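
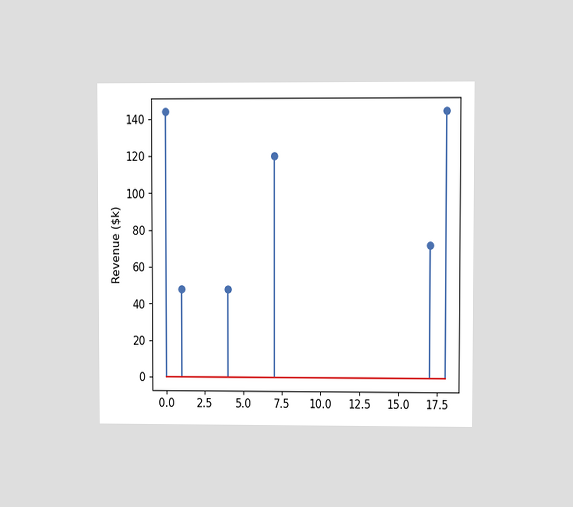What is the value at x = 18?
The chart is viewed at a slight angle. The stem at x=18 reaches $144k.

$144k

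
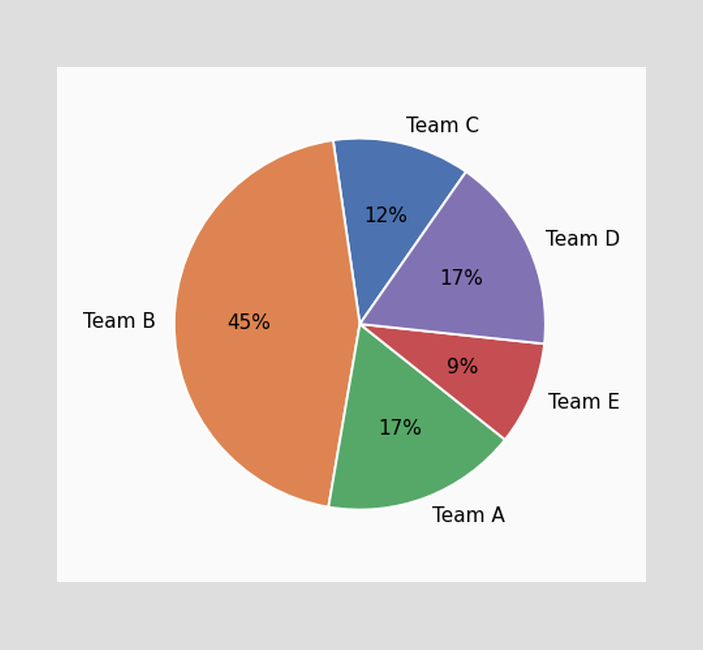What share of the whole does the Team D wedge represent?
The Team D slice takes up 17% of the pie.

17%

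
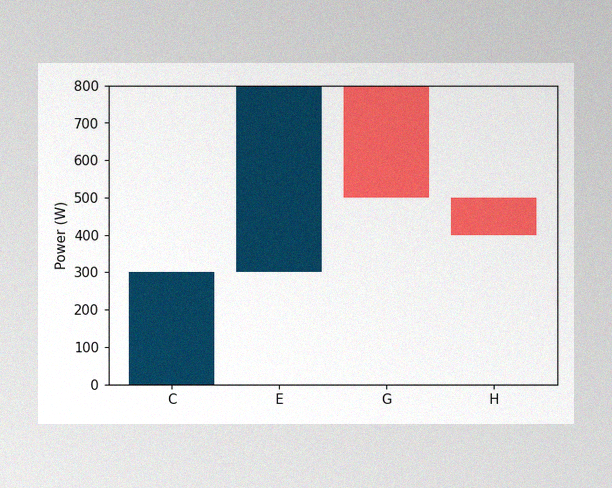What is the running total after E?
800W

The image has some photo noise and uneven lighting. After E the running total reaches 800W.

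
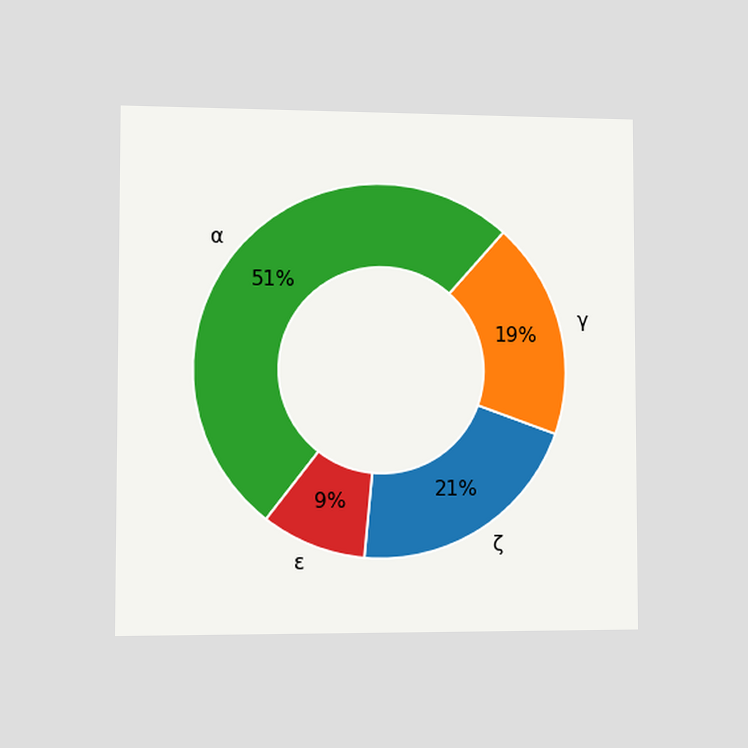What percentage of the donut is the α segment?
51%

The chart is viewed slightly from the left. The α segment takes up 51% of the ring.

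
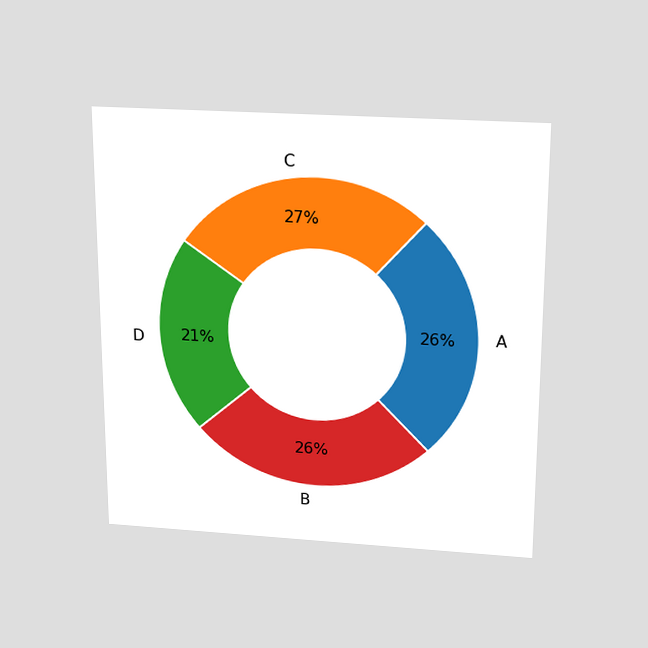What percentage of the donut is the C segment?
The chart is viewed slightly from above. The C segment takes up 27% of the ring.

27%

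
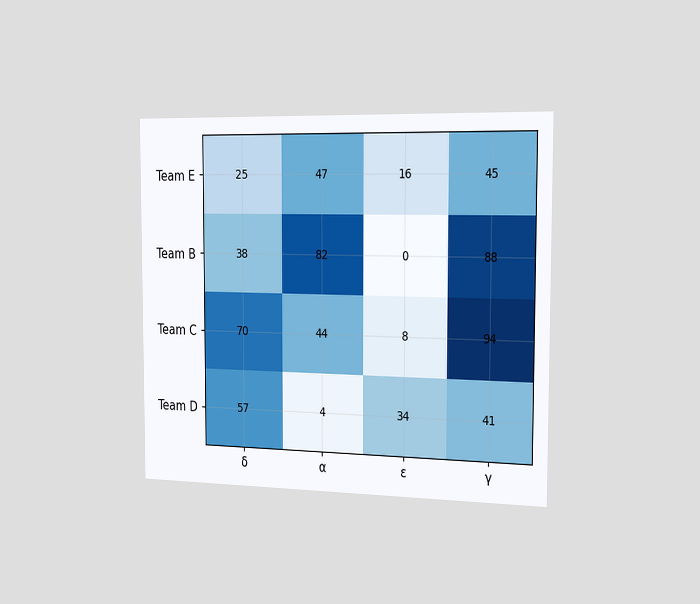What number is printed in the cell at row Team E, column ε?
16

The chart is viewed slightly from the right. The (Team E, ε) cell reads 16.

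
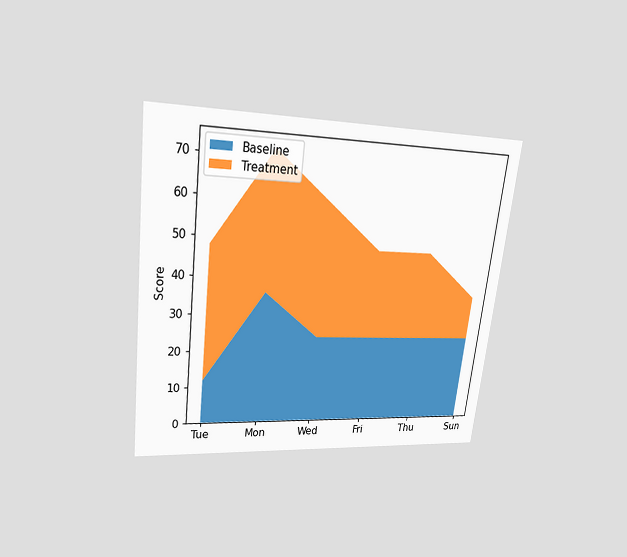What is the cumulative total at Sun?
The chart is tilted about 7° clockwise and viewed at a slight angle. The stacked total at Sun reaches 36.

36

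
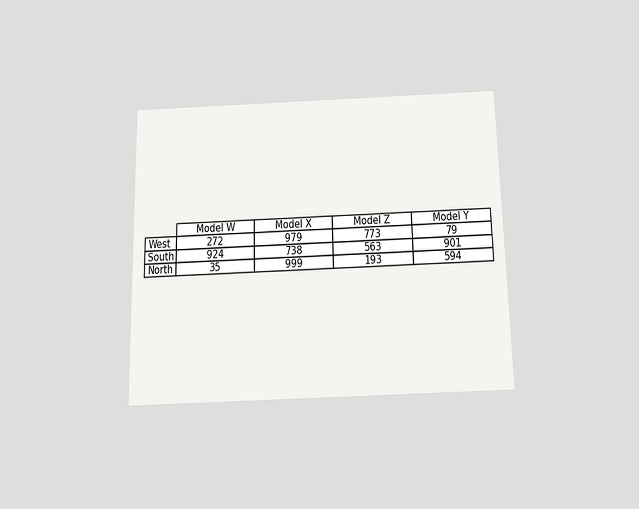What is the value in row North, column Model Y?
The chart is viewed slightly from below. The (North, Model Y) cell reads 594.

594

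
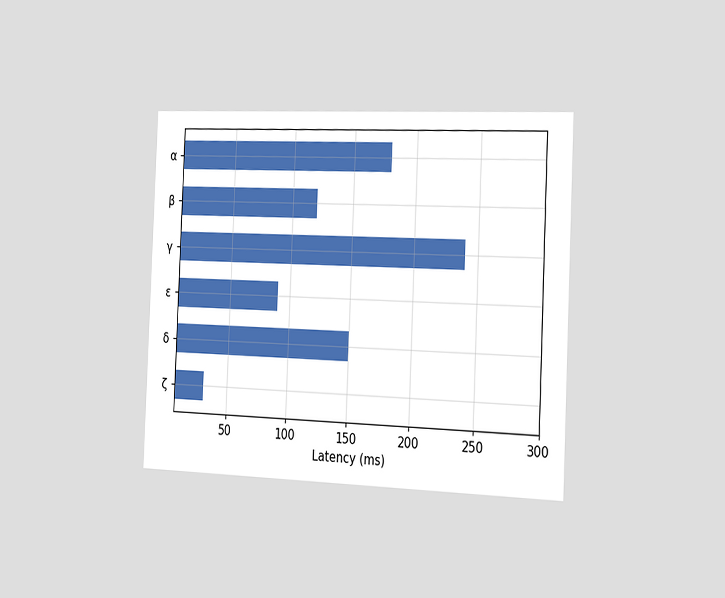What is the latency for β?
The chart is tilted about 2° clockwise and viewed slightly from the right. Reading along the chart's x-axis, the β bar reaches 120ms.

120ms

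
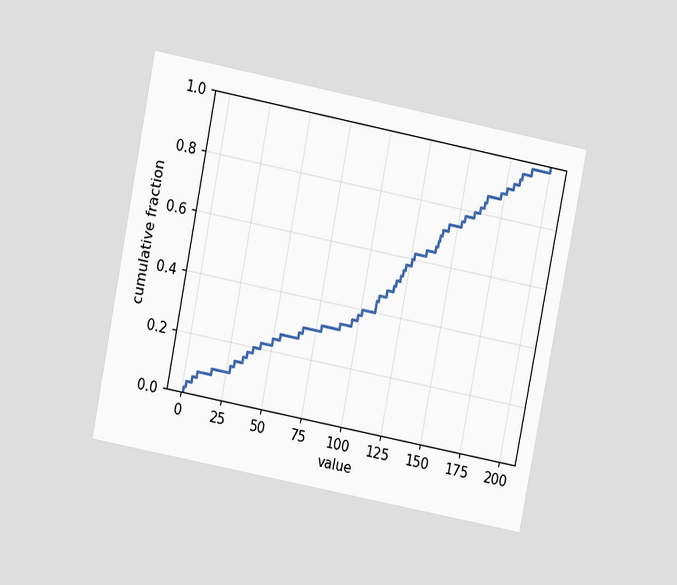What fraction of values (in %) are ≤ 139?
66%

The chart is tilted about 11° clockwise and viewed at a slight angle. At x=139 the ECDF step is at 66%.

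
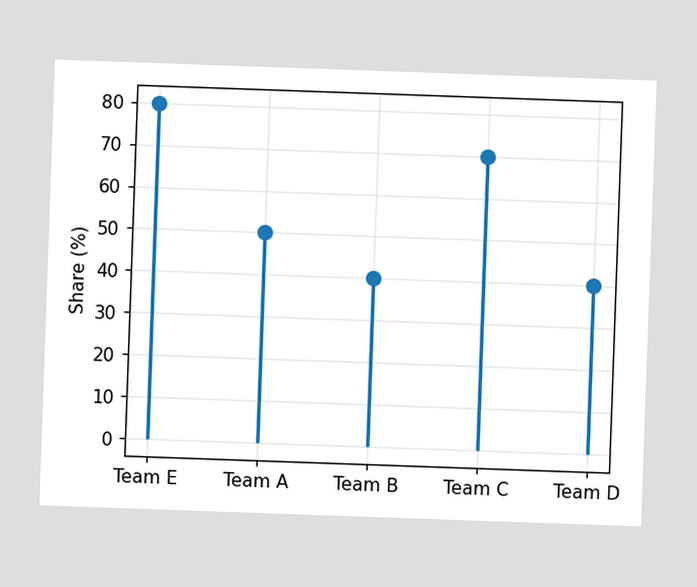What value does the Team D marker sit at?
40%

The chart is tilted about 2° clockwise. The Team D marker sits at 40%.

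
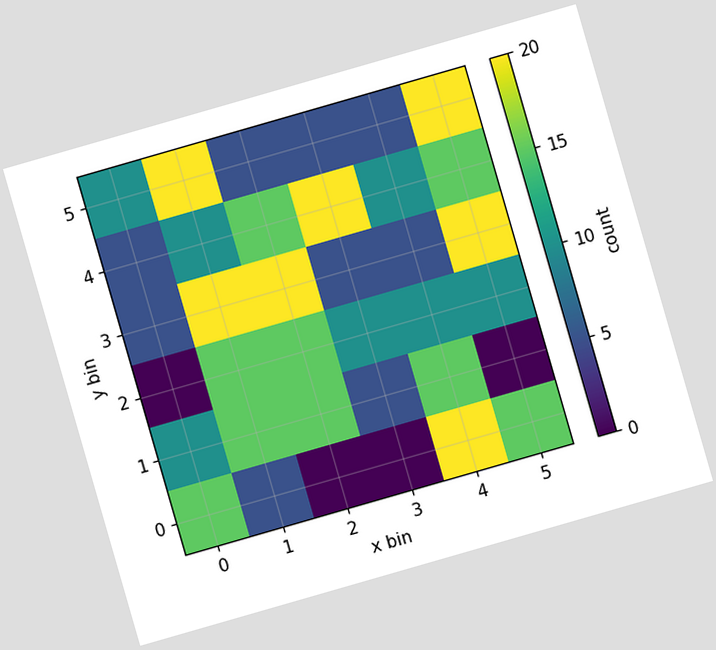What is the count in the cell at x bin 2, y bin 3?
20

The chart is tilted about 16° counter-clockwise. Matching the cell (2, 3) against the colorbar gives 20.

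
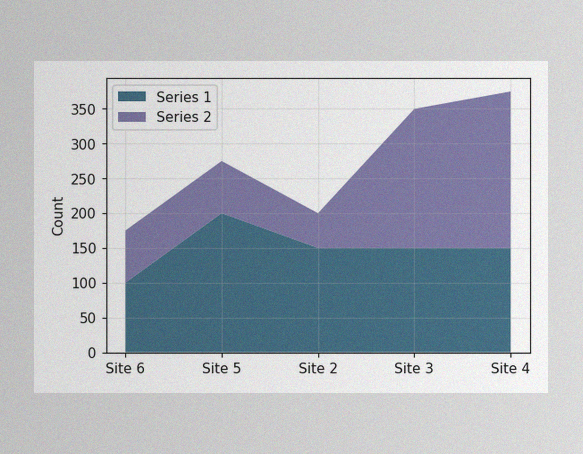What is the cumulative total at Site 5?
The image has some photo noise and uneven lighting. The stacked total at Site 5 reaches 275.

275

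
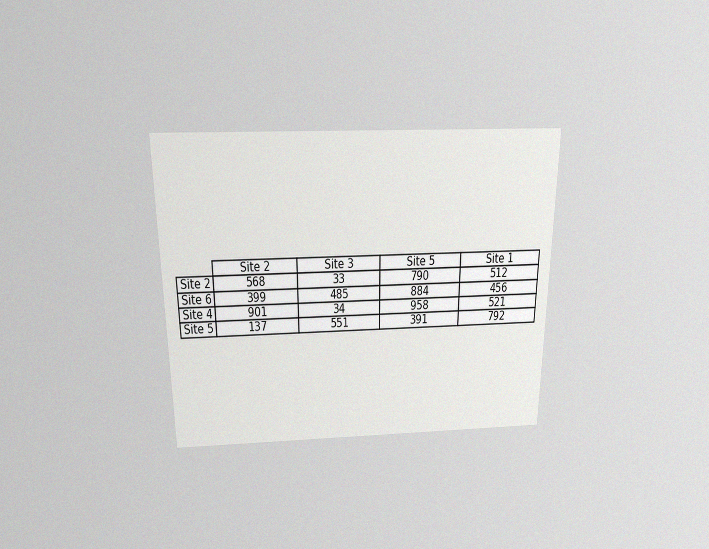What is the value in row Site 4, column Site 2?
901

The chart is viewed slightly from above, with some photo noise. The (Site 4, Site 2) cell reads 901.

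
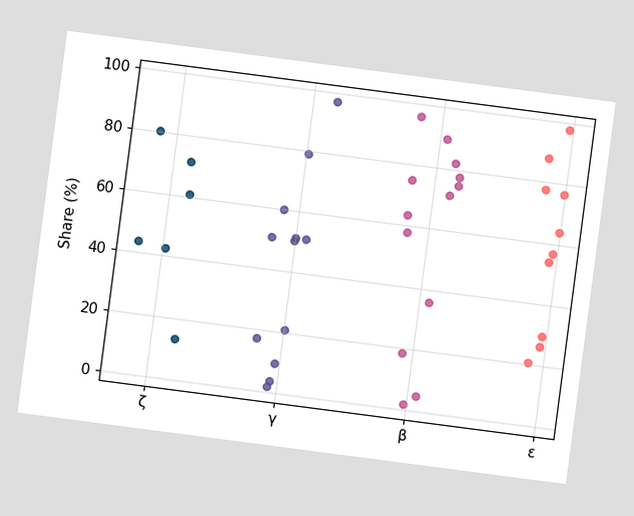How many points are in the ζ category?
6

The chart is tilted about 7° clockwise. Counting the markers in the ζ column gives 6.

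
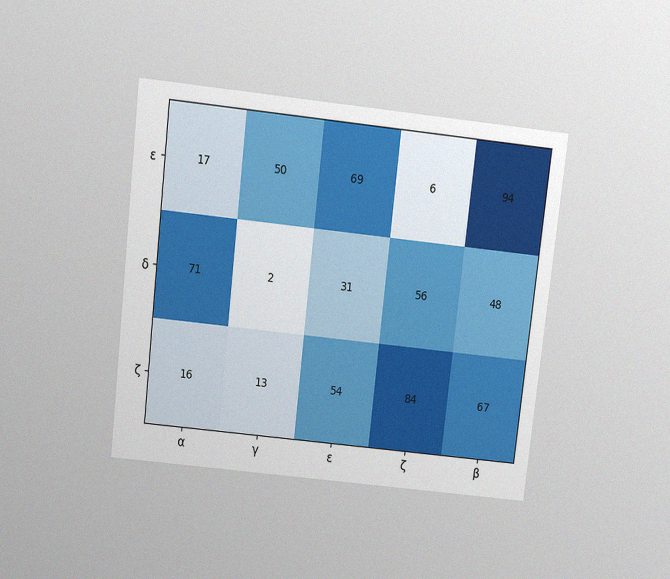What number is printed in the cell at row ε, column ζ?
The chart is tilted about 6° clockwise and viewed slightly from above, with some photo noise. The (ε, ζ) cell reads 6.

6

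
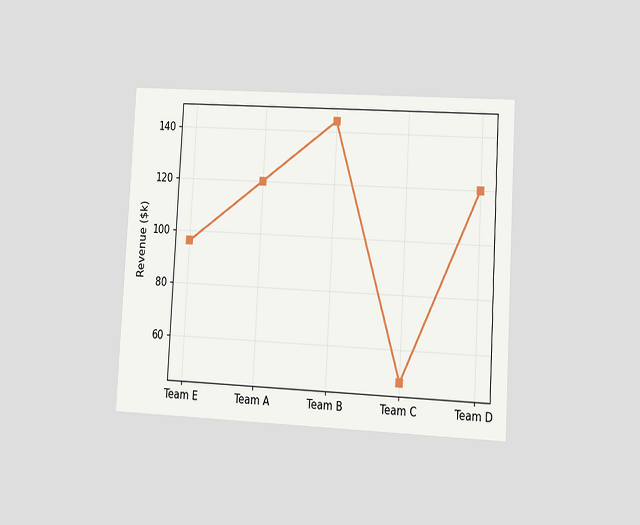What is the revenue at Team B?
$144k

The chart is tilted about 3° clockwise and viewed at a slight angle. At Team B, the line is at $144k.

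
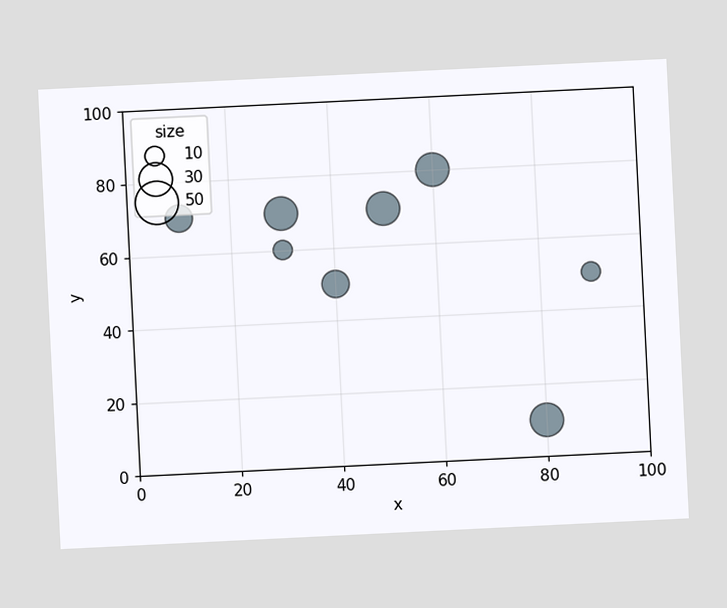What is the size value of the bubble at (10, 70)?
The chart is tilted about 3° counter-clockwise. Matching the bubble at (10, 70) against the size legend gives 20.

20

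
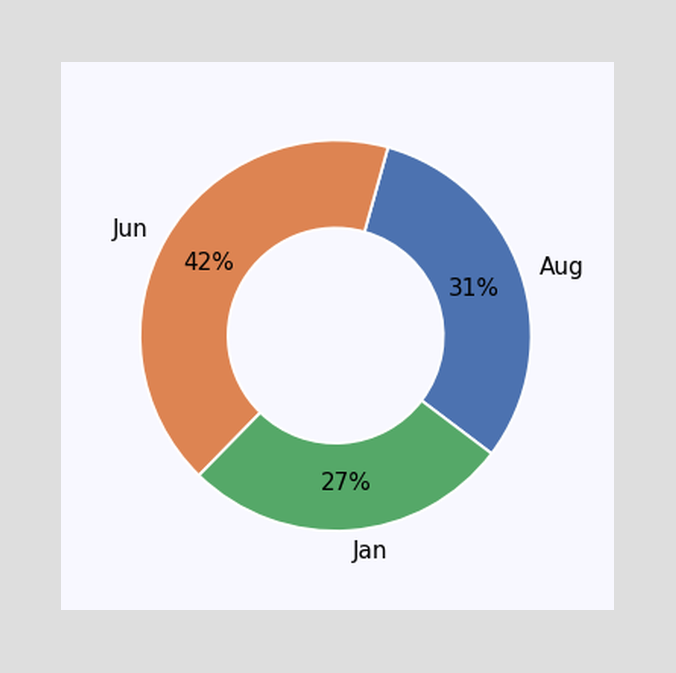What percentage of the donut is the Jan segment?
The Jan segment takes up 27% of the ring.

27%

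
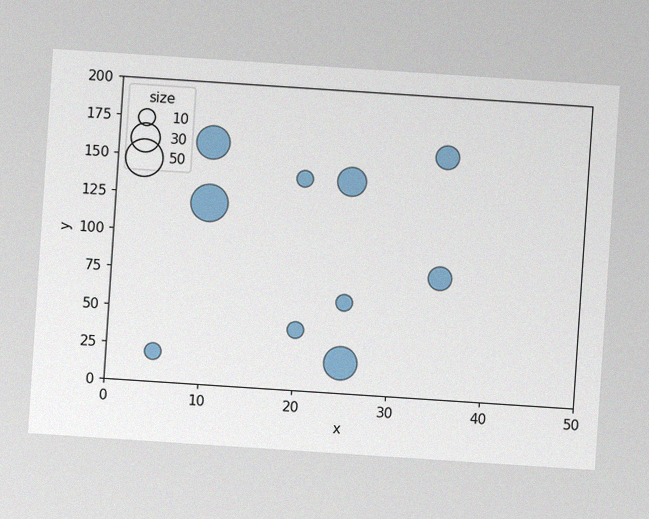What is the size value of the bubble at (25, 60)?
10

The chart is tilted about 4° clockwise, with some photo noise. Matching the bubble at (25, 60) against the size legend gives 10.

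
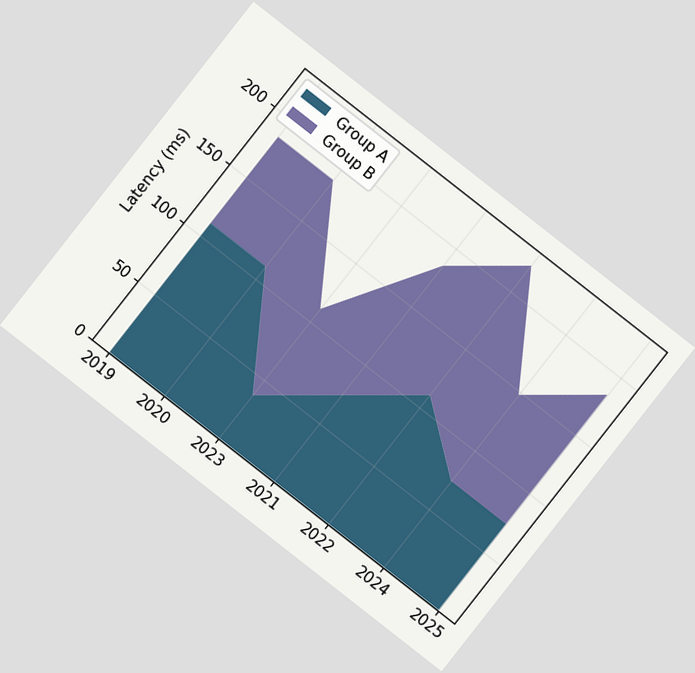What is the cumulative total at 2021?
The chart is tilted about 38° clockwise. The stacked total at 2021 reaches 185ms.

185ms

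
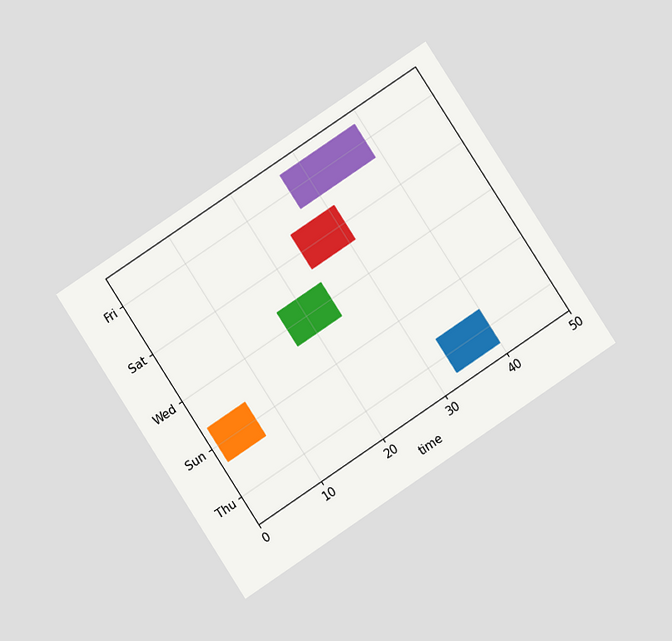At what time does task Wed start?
The chart is tilted about 33° counter-clockwise and viewed at a slight angle. The Wed bar begins at t=17.

17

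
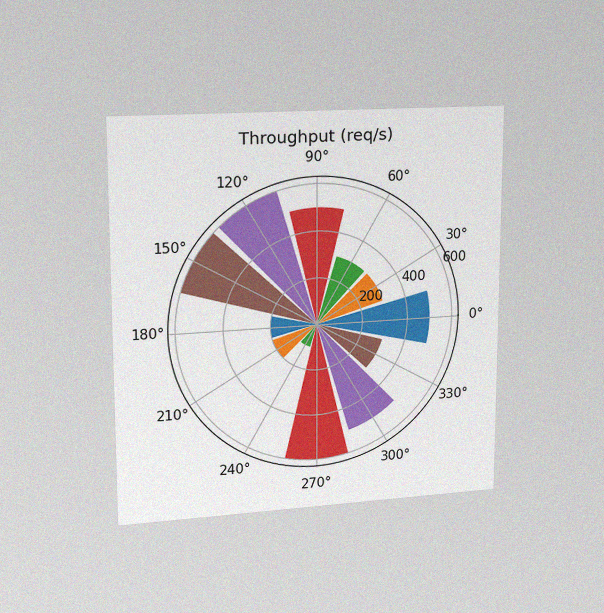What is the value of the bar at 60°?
300req/s

The chart is viewed slightly from the left, with some photo noise. The bar at 60° reaches 300req/s on the radial axis.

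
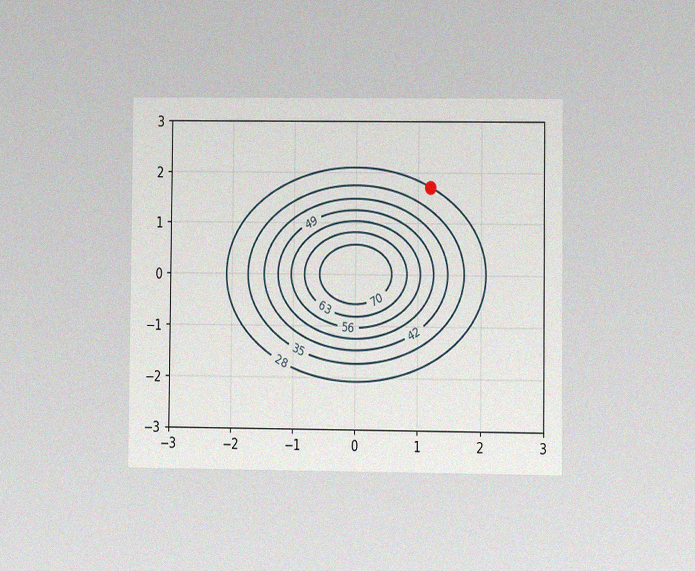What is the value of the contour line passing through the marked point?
28

The chart is viewed at a slight angle, with some photo noise. The marked point sits on the contour labelled 28.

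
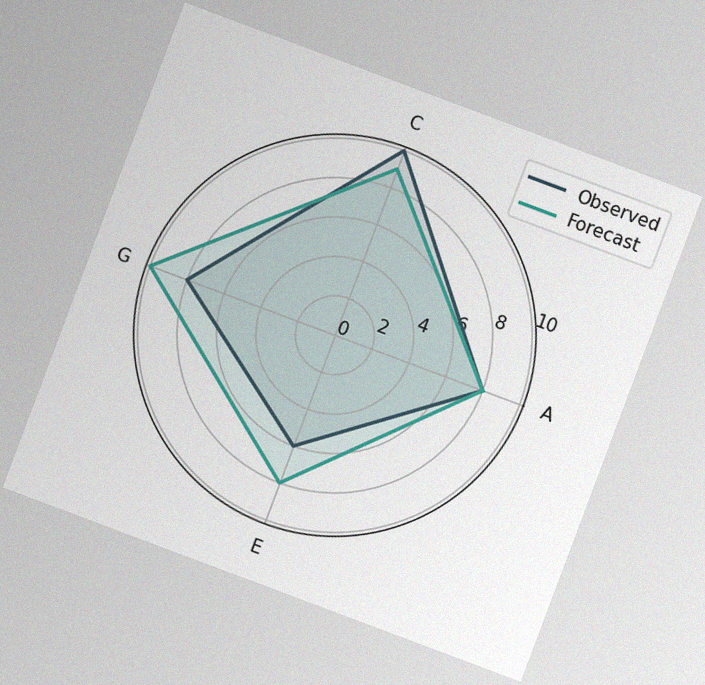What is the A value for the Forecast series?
The chart is tilted about 21° clockwise, with some photo noise. On the A axis, Forecast reaches 8.

8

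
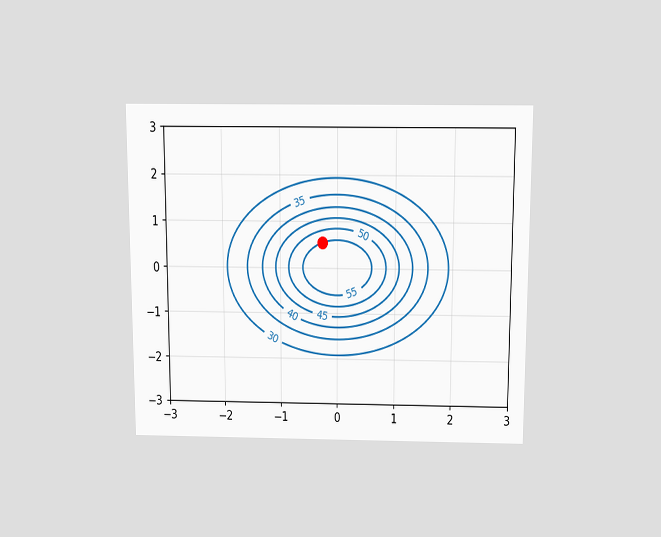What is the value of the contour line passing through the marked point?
The chart is viewed slightly from above. The marked point sits on the contour labelled 55.

55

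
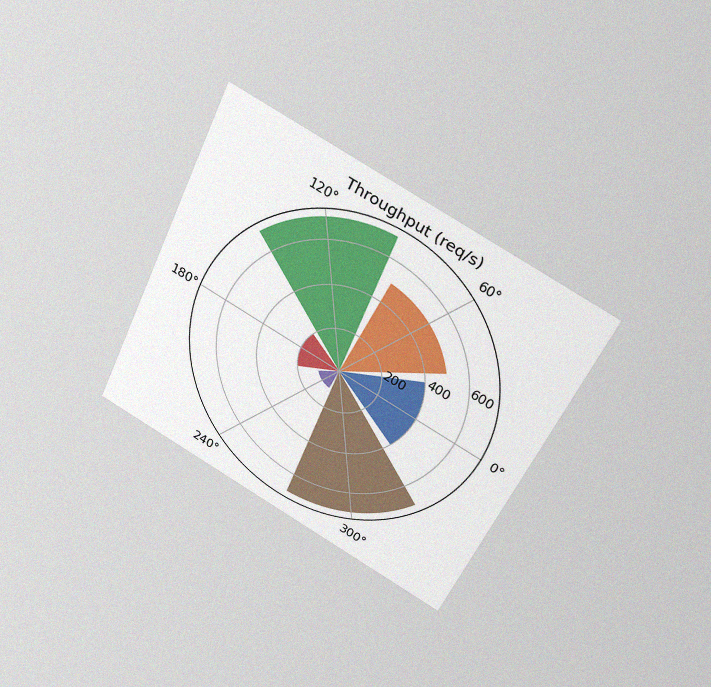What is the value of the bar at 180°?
The chart is tilted about 25° clockwise and viewed slightly from above, with some photo noise. The bar at 180° reaches 200req/s on the radial axis.

200req/s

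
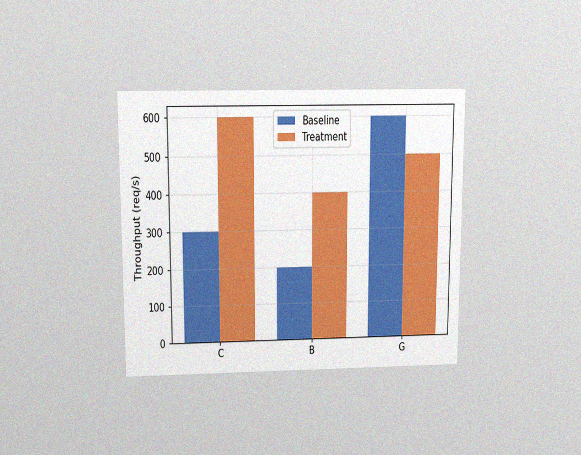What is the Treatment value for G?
500req/s

The chart is viewed slightly from above, with some photo noise. The Treatment bar at G reaches 500req/s on the y-axis.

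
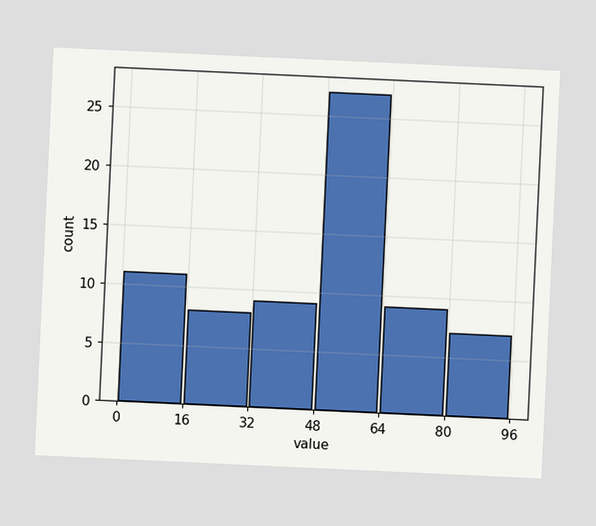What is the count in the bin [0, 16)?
11

The chart is tilted about 3° clockwise. The [0, 16) bin has height 11.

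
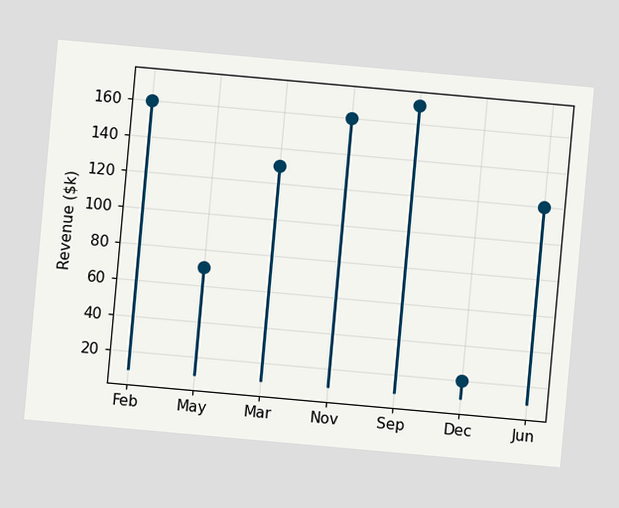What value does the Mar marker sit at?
$130k

The chart is tilted about 5° clockwise. The Mar marker sits at $130k.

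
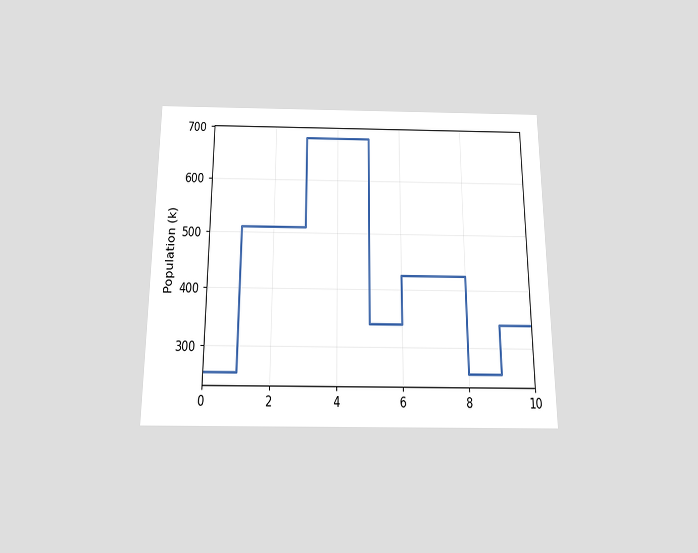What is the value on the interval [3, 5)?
The chart is viewed slightly from below. On [3, 5) the step sits at 680k.

680k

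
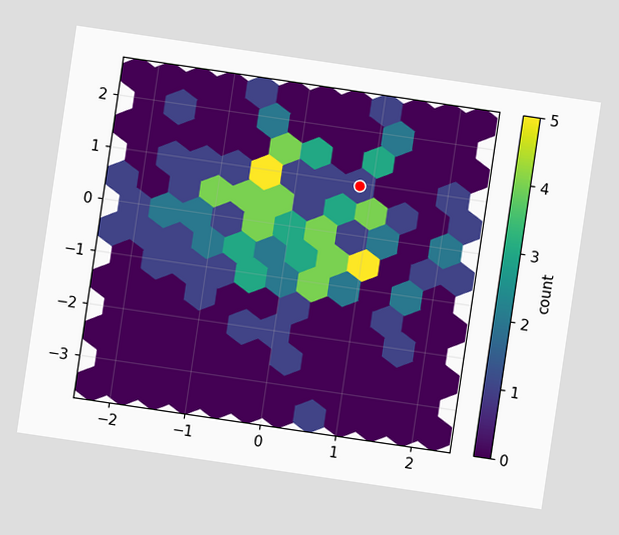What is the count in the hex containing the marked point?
The chart is tilted about 8° clockwise. The marked hex reads 1 on the colorbar.

1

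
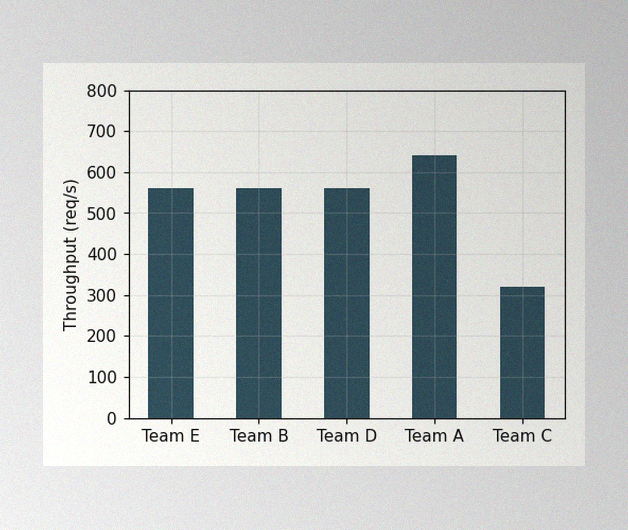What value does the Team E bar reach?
The image has some photo noise and uneven lighting. Reading along the chart's y-axis, the Team E bar reaches 560req/s.

560req/s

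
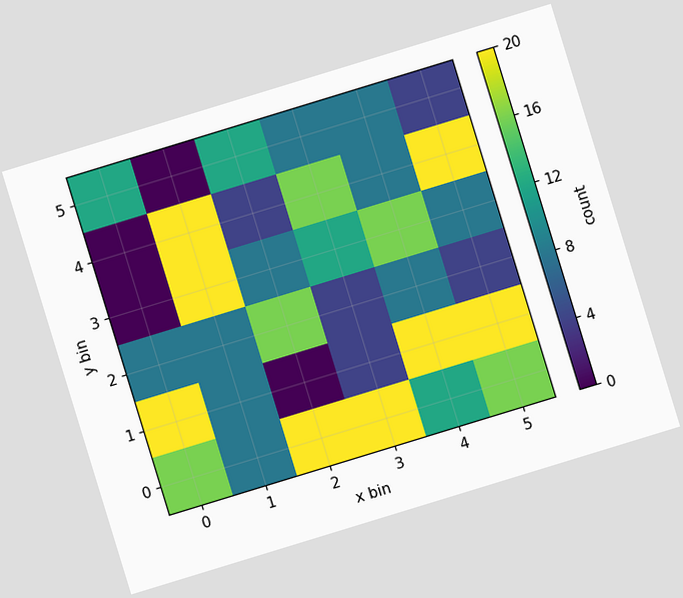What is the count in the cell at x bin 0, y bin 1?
20

The chart is tilted about 17° counter-clockwise. Matching the cell (0, 1) against the colorbar gives 20.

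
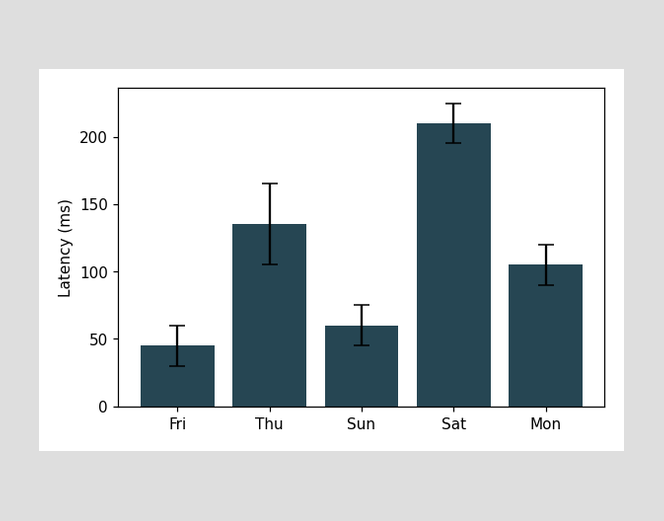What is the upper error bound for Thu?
165ms

The Thu bar's upper whisker reaches 165ms.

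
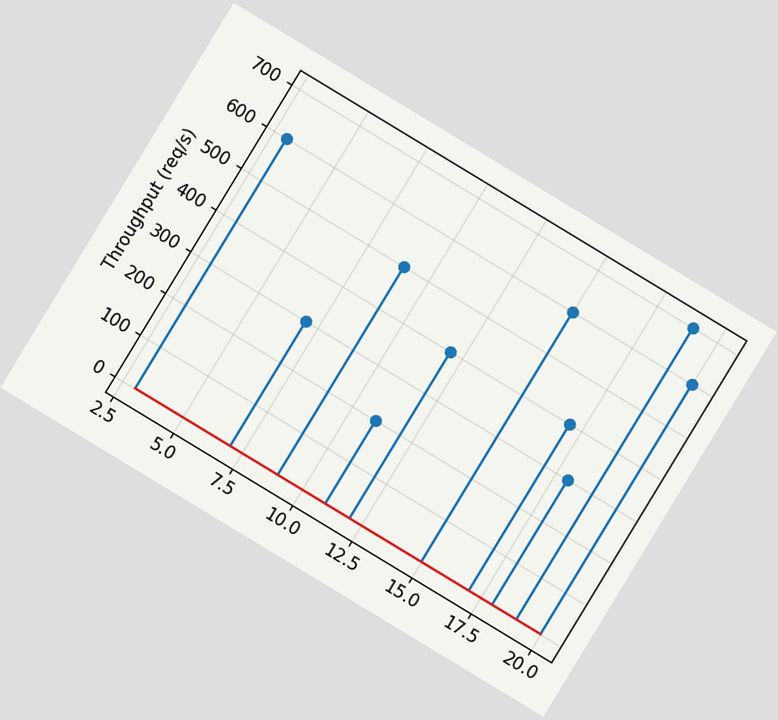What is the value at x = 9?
500req/s

The chart is tilted about 31° clockwise. The stem at x=9 reaches 500req/s.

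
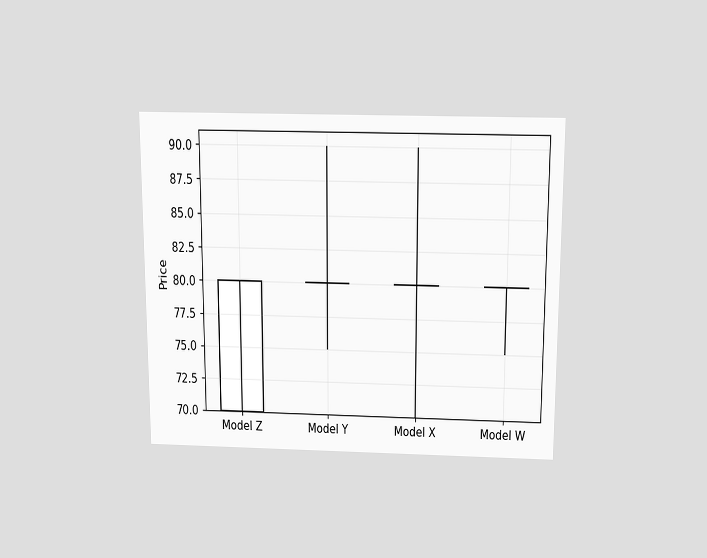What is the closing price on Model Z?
The chart is viewed slightly from above. The Model Z candle closes at 80.

80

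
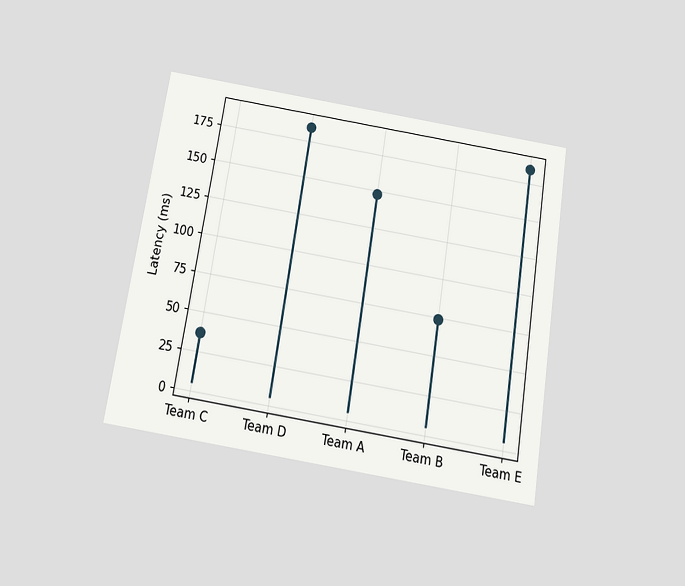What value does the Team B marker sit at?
The chart is tilted about 9° clockwise and viewed slightly from below. The Team B marker sits at 74ms.

74ms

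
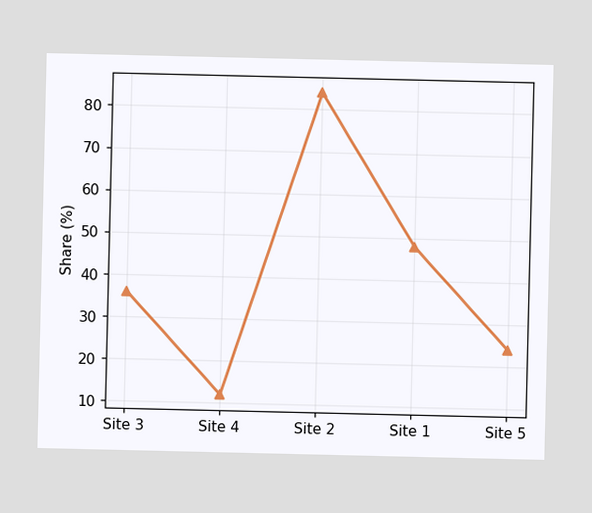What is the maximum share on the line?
The highest point is at Site 2, and reading across to the y-axis gives 84%.

84%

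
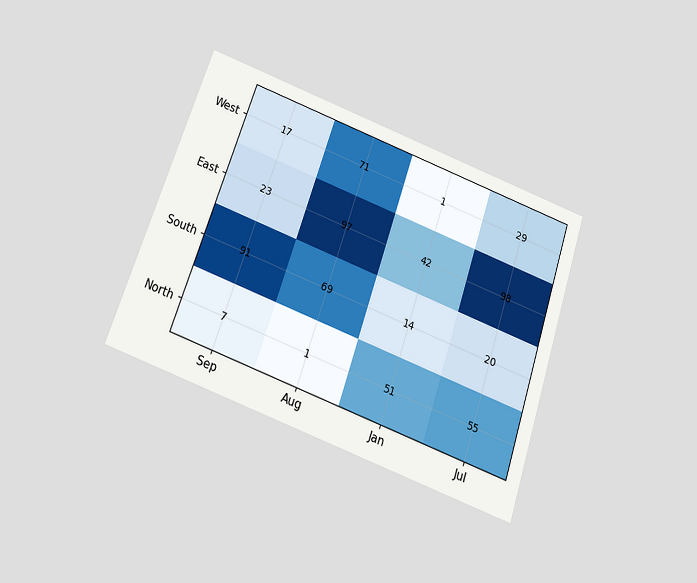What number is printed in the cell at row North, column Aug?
1

The chart is tilted about 19° clockwise and viewed slightly from below. The (North, Aug) cell reads 1.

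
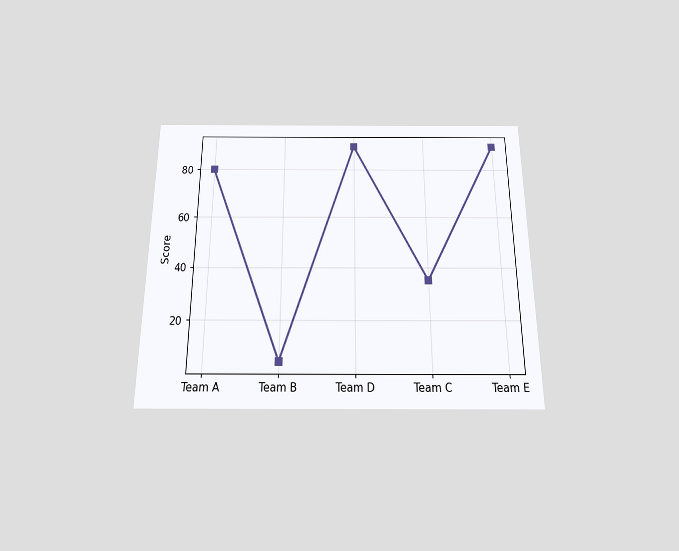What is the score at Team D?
90

The chart is viewed slightly from below. At Team D, the line is at 90.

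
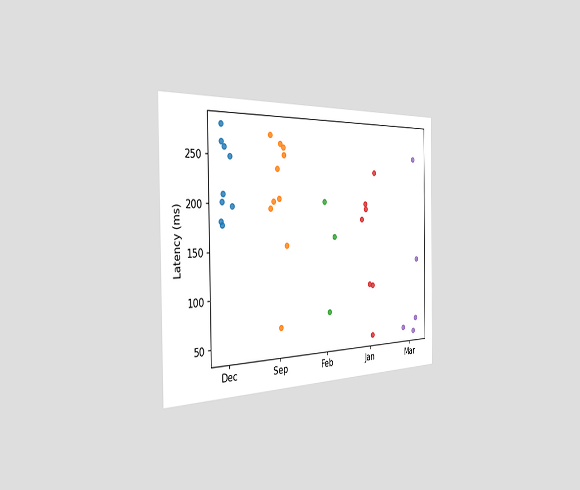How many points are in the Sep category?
The chart is viewed slightly from the left. Counting the markers in the Sep column gives 10.

10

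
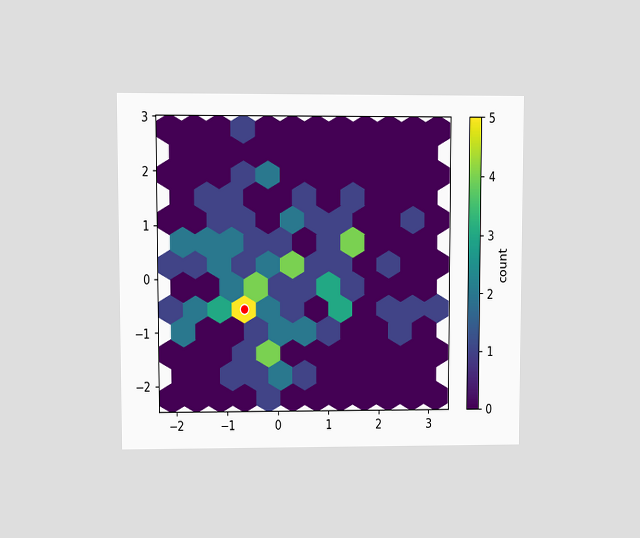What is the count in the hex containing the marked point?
5

The chart is viewed at a slight angle. The marked hex reads 5 on the colorbar.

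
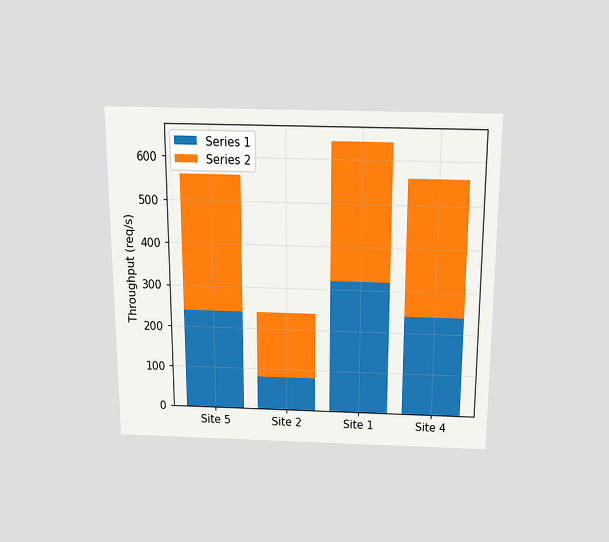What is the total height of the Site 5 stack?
The chart is viewed slightly from above. The Site 5 stack's top reaches 560req/s on the y-axis.

560req/s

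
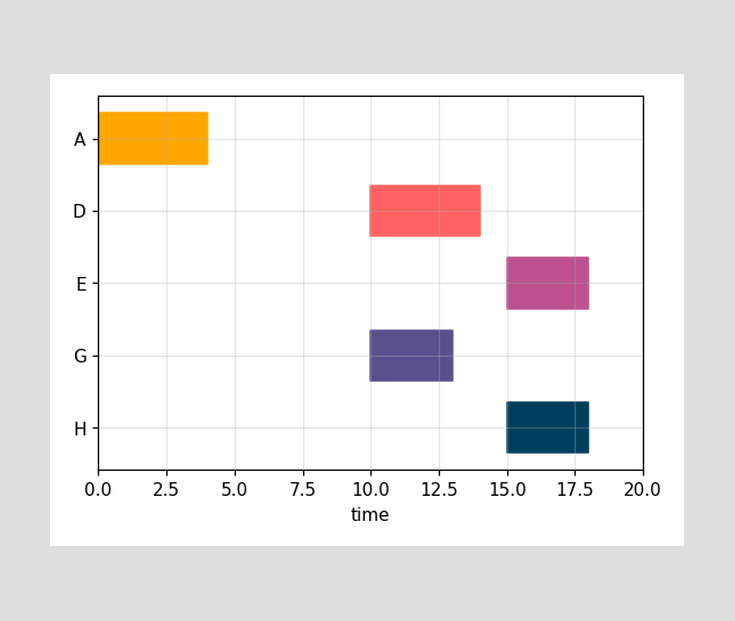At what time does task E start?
The E bar begins at t=15.

15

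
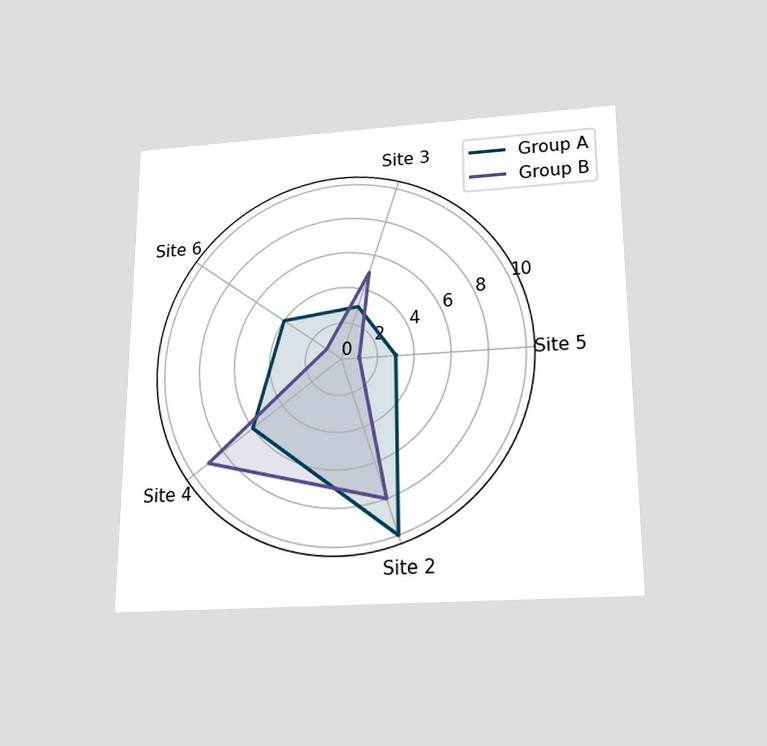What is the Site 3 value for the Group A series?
3

The chart is viewed slightly from below. On the Site 3 axis, Group A reaches 3.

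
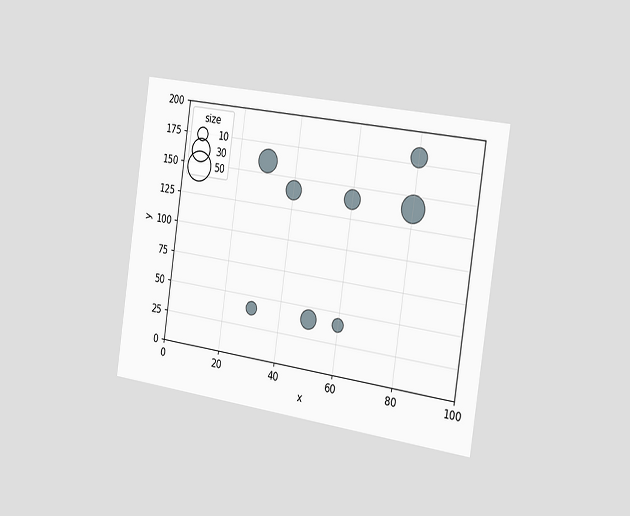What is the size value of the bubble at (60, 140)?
20

The chart is tilted about 8° clockwise and viewed slightly from the right. Matching the bubble at (60, 140) against the size legend gives 20.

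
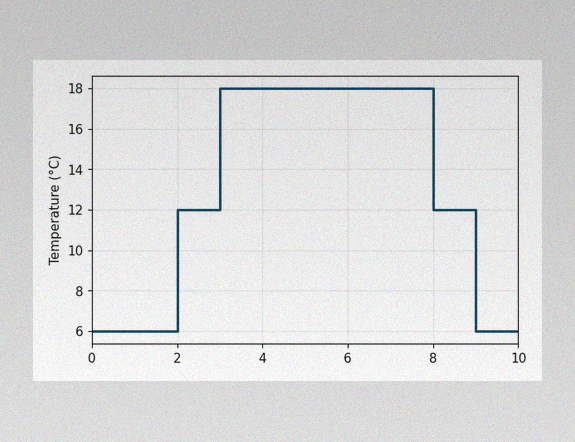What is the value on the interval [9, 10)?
6°C

The image has some photo noise and uneven lighting. On [9, 10) the step sits at 6°C.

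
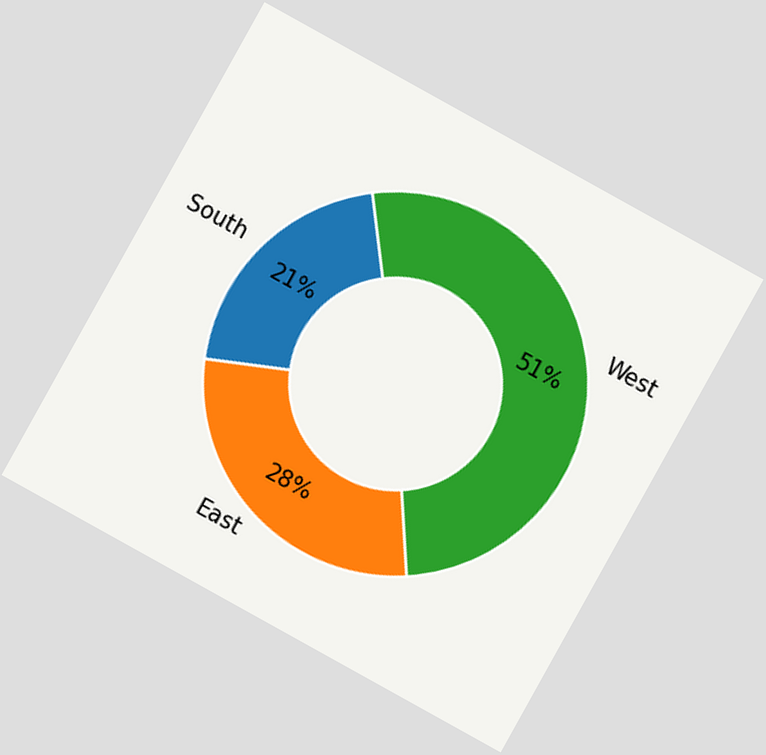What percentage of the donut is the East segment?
28%

The chart is tilted about 29° clockwise. The East segment takes up 28% of the ring.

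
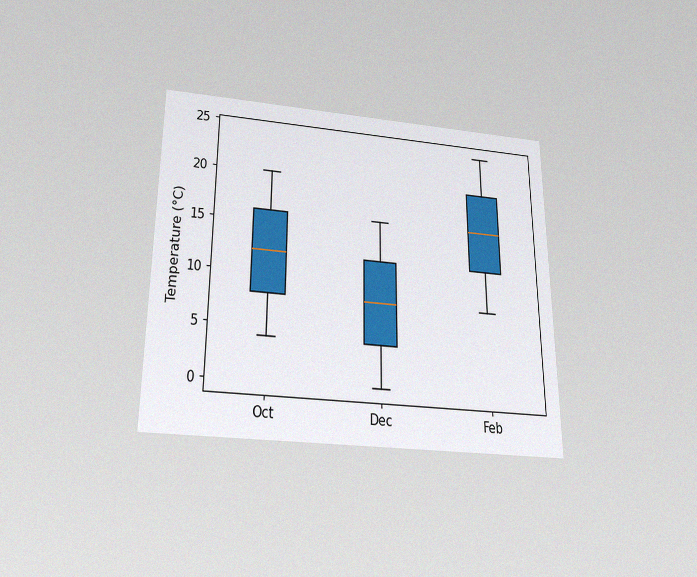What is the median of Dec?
The chart is viewed slightly from below, with some photo noise. The median line in the Dec box sits at 8°C.

8°C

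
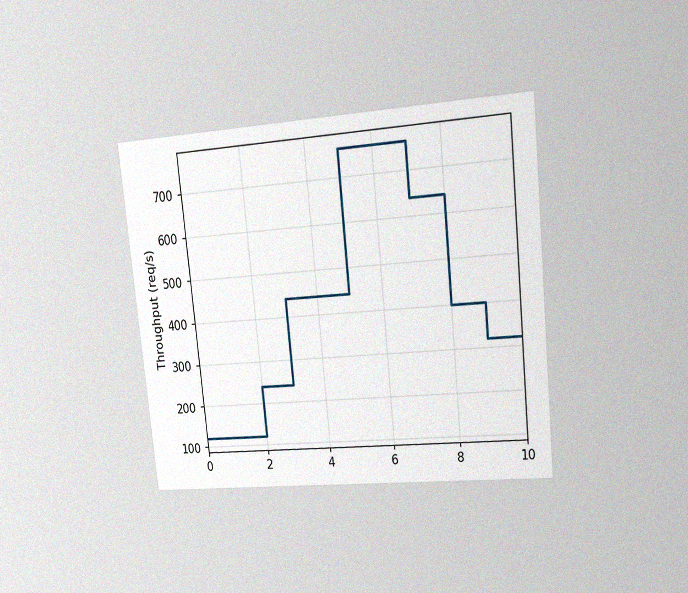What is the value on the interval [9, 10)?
The chart is tilted about 6° counter-clockwise and viewed at a slight angle, with some photo noise. On [9, 10) the step sits at 320req/s.

320req/s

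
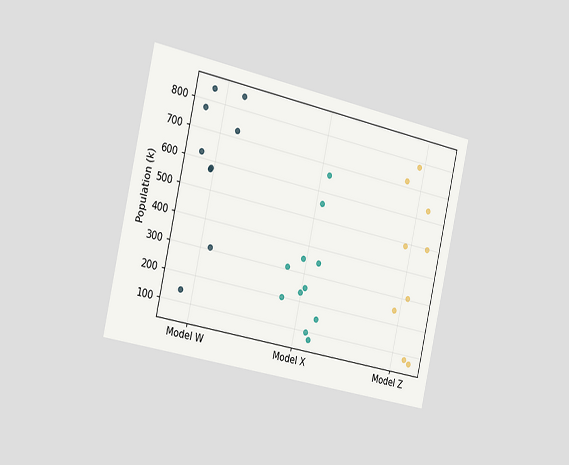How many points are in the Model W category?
The chart is tilted about 12° clockwise and viewed slightly from the left. Counting the markers in the Model W column gives 9.

9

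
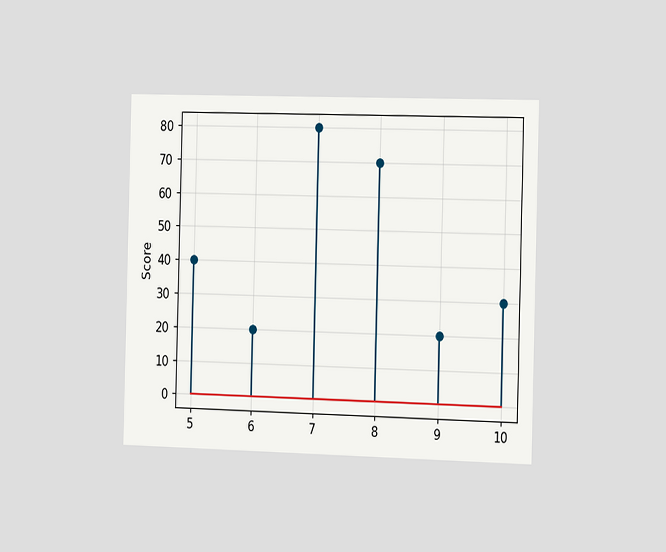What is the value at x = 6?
The chart is viewed slightly from the right. The stem at x=6 reaches 20.

20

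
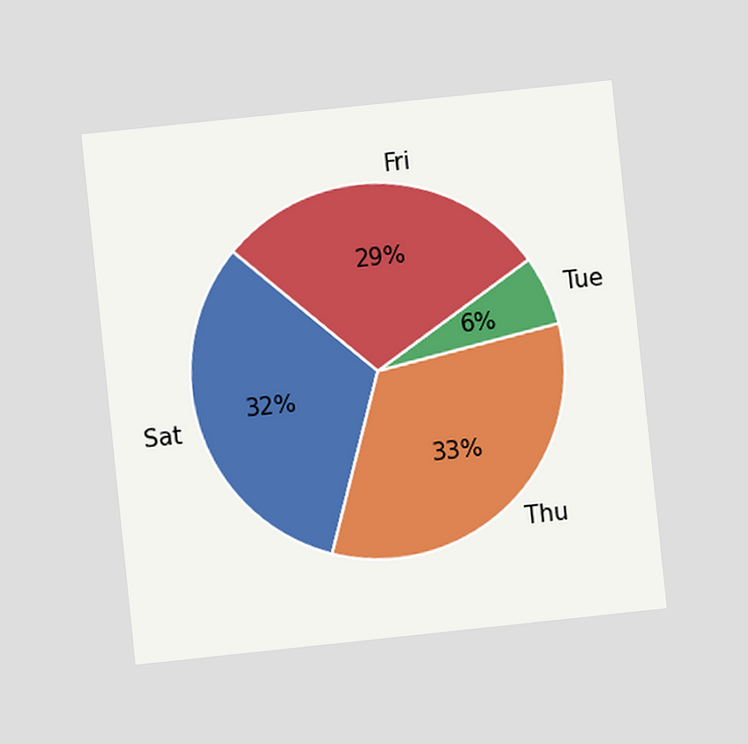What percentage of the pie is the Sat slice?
The chart is tilted about 6° counter-clockwise and viewed at a slight angle. The Sat slice takes up 32% of the pie.

32%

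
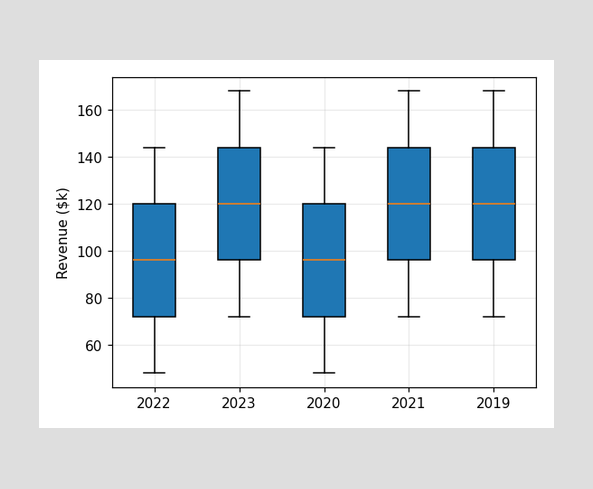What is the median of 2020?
The median line in the 2020 box sits at $96k.

$96k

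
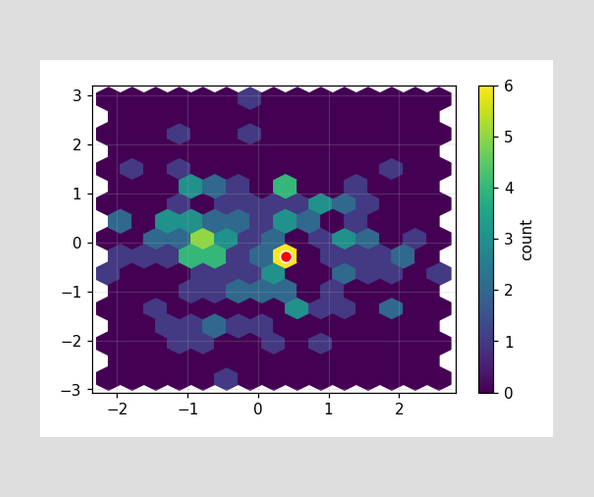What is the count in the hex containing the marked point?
The marked hex reads 6 on the colorbar.

6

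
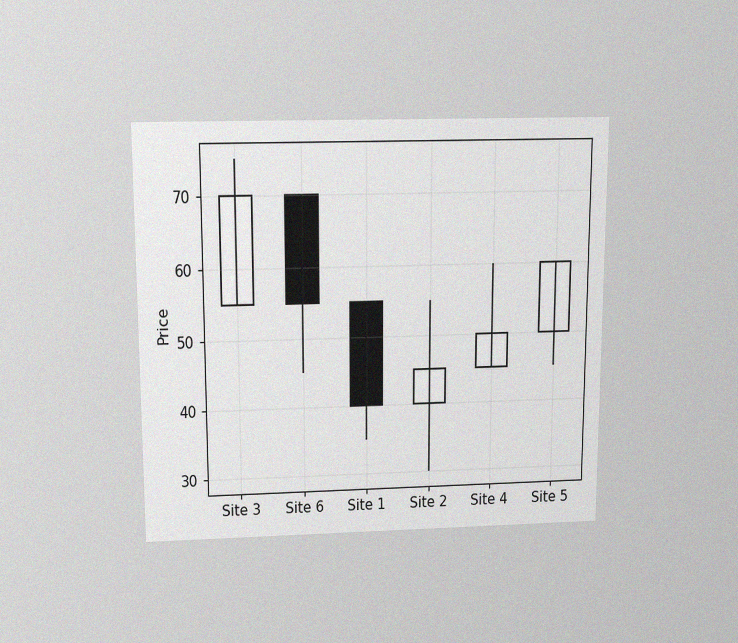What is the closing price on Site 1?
The chart is viewed slightly from above, with some photo noise. The Site 1 candle closes at 40.

40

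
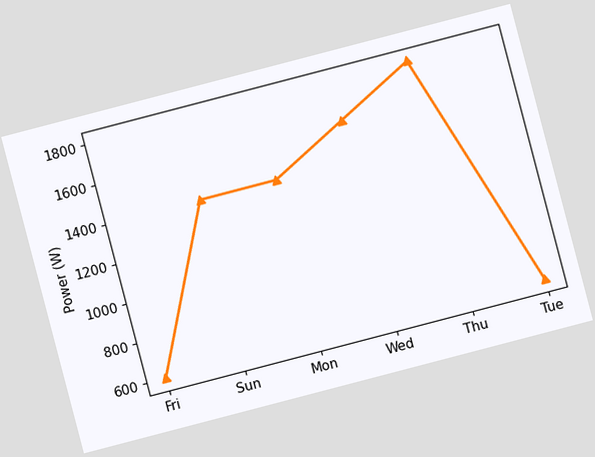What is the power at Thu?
The chart is tilted about 15° counter-clockwise. At Thu, the line is at 1800W.

1800W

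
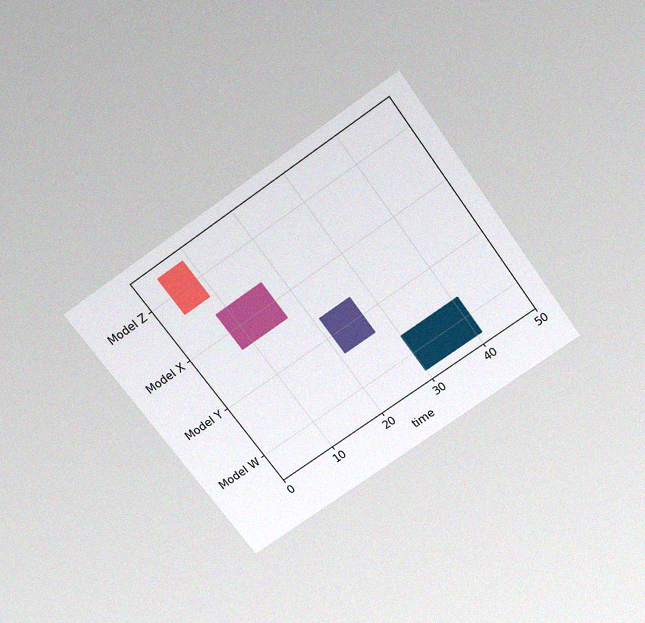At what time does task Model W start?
The chart is tilted about 36° counter-clockwise and viewed slightly from above, with some photo noise. The Model W bar begins at t=30.

30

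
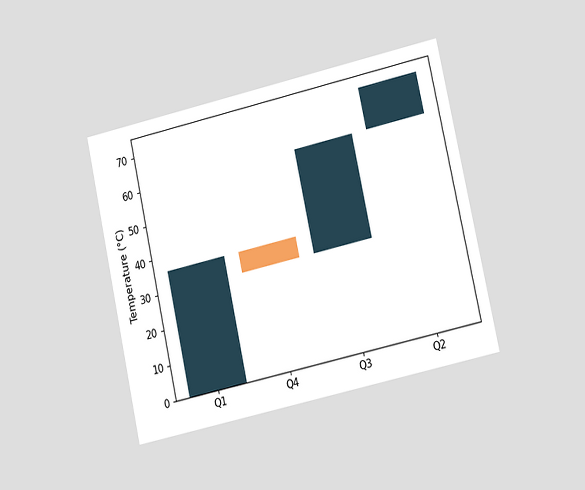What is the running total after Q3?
60°C

The chart is tilted about 13° counter-clockwise and viewed at a slight angle. After Q3 the running total reaches 60°C.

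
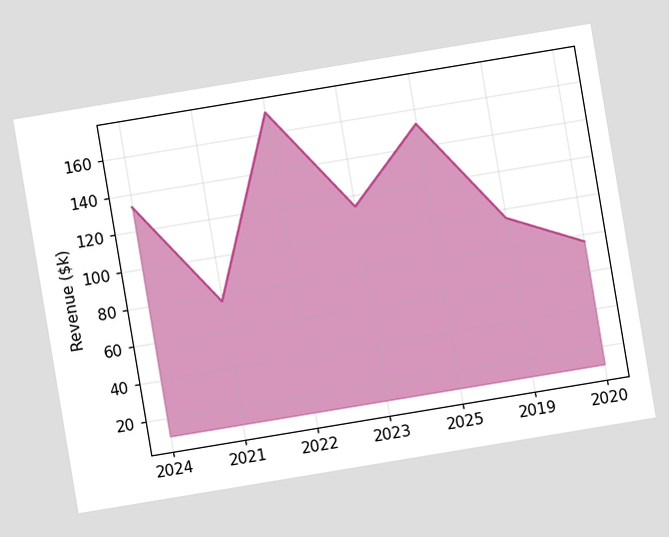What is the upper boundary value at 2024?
The chart is tilted about 9° counter-clockwise. At 2024 the upper boundary is at $133k.

$133k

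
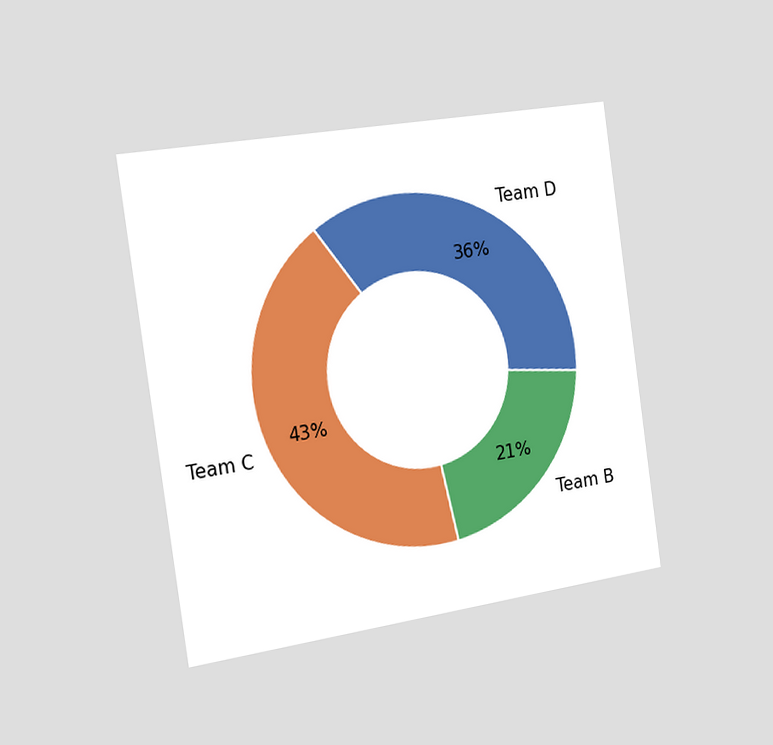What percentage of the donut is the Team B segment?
The chart is tilted about 8° counter-clockwise and viewed slightly from the left. The Team B segment takes up 21% of the ring.

21%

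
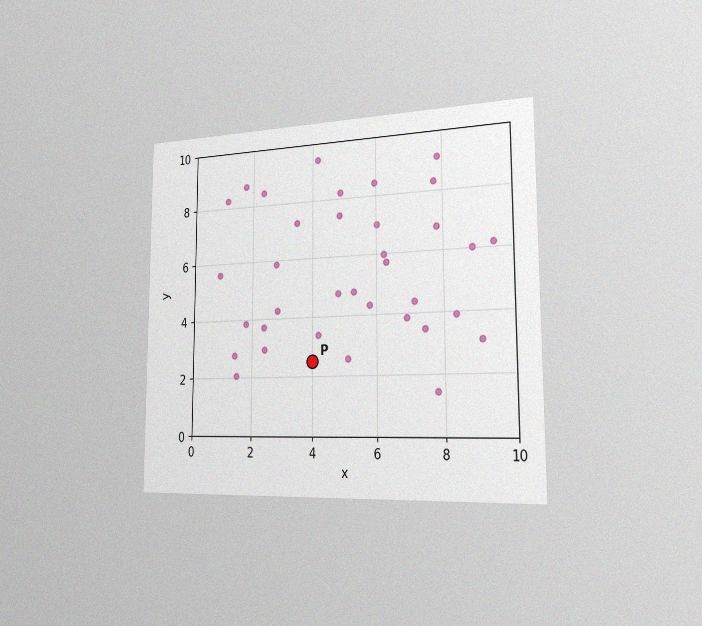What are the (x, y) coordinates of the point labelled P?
The chart is viewed slightly from the right, with some photo noise. Following the gridlines from P to each axis, P sits at (4, 2.5).

(4, 2.5)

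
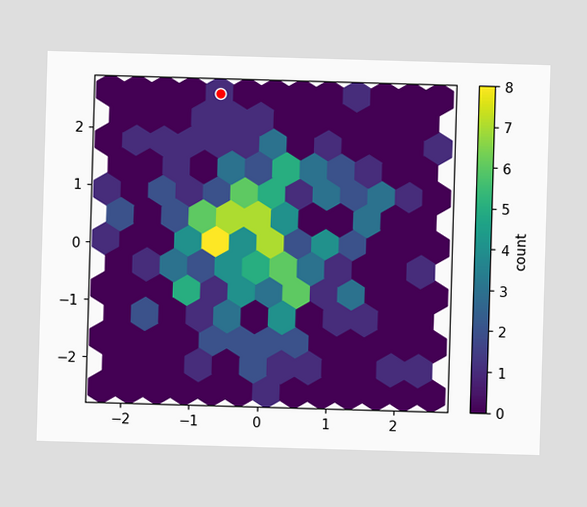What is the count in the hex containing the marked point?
1

The marked hex reads 1 on the colorbar.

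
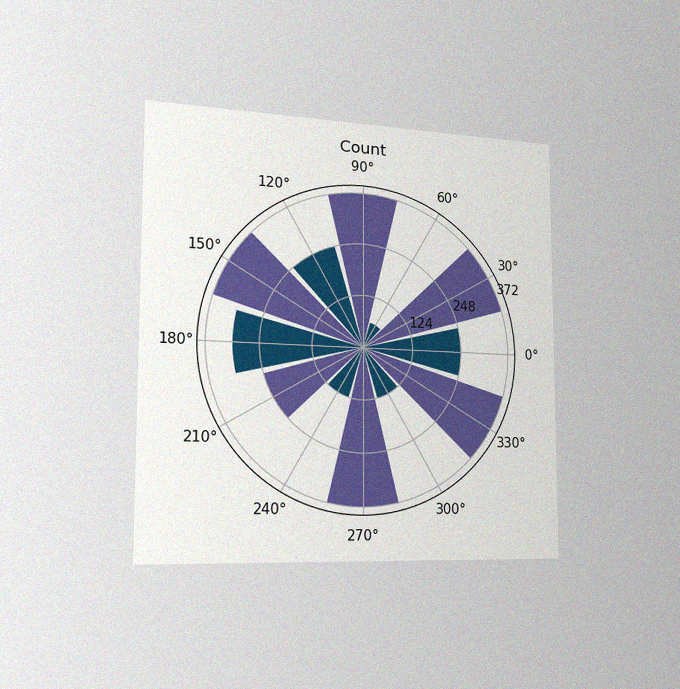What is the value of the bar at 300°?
The chart is viewed slightly from the left, with some photo noise. The bar at 300° reaches 124 on the radial axis.

124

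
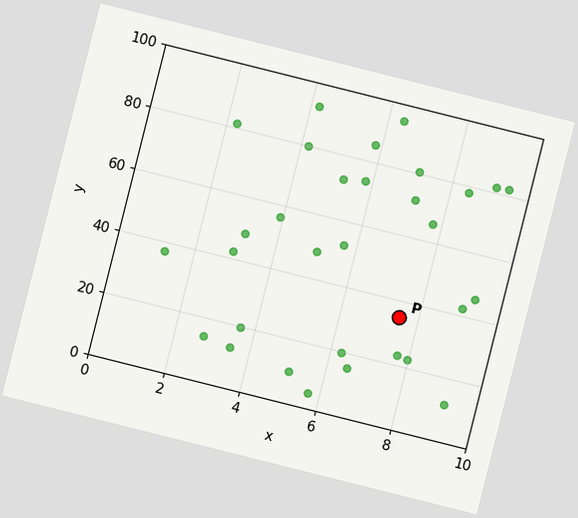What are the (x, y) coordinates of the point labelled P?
The chart is tilted about 14° clockwise. Following the gridlines from P to each axis, P sits at (7.5, 35).

(7.5, 35)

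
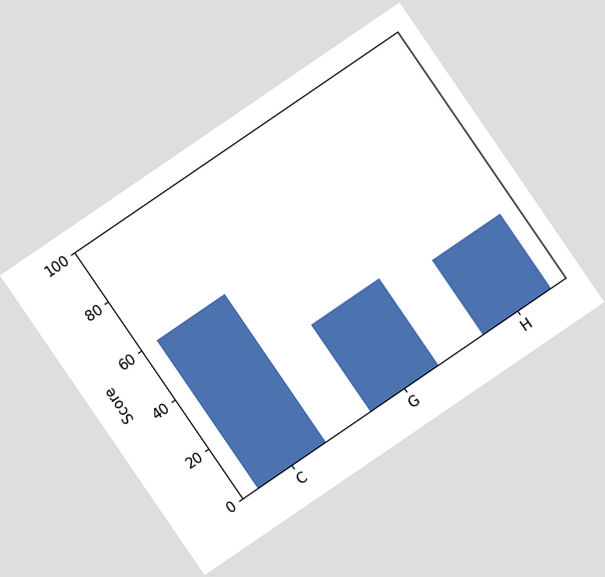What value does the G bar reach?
The chart is tilted about 34° counter-clockwise. Reading along the chart's y-axis, the G bar reaches 35.

35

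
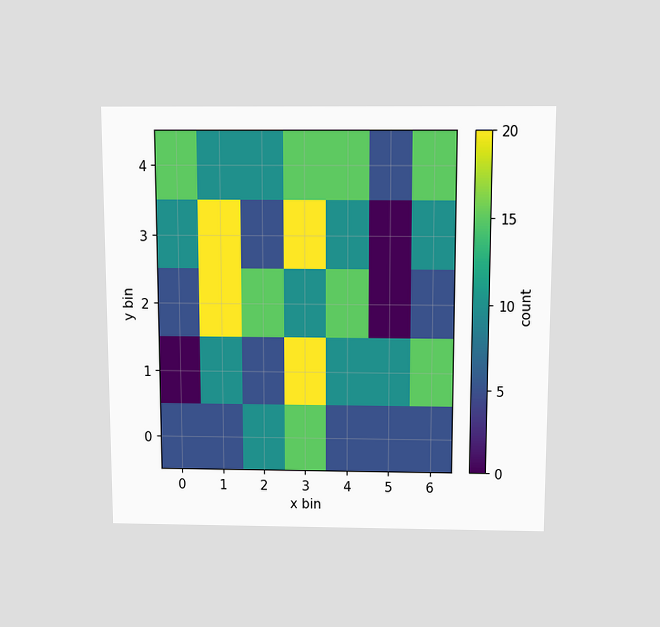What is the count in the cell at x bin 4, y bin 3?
The chart is viewed slightly from above. Matching the cell (4, 3) against the colorbar gives 10.

10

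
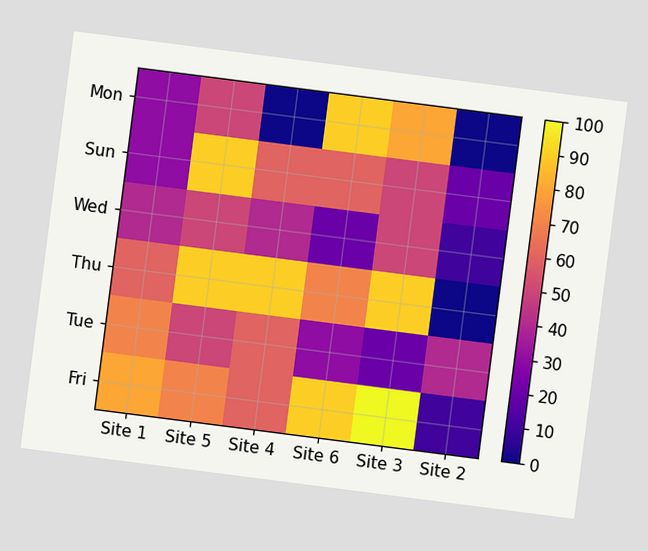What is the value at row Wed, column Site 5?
50

The chart is tilted about 7° clockwise. Matching cell (Wed, Site 5) against the colorbar gives 50.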